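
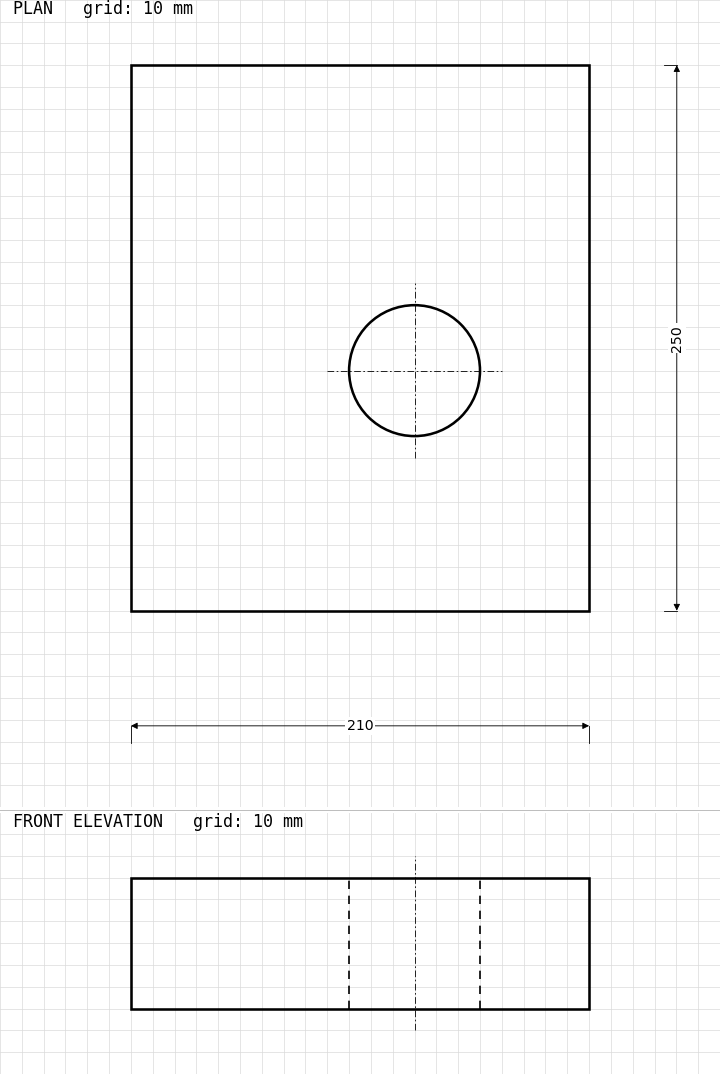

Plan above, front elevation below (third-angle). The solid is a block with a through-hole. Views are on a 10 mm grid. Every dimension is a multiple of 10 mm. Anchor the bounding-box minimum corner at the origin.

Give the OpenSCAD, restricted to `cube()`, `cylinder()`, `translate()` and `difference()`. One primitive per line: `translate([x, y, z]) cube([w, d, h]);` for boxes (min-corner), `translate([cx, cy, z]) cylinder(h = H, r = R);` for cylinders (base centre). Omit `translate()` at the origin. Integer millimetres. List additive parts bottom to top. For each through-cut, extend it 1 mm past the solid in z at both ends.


difference() {
  cube([210, 250, 60]);
  translate([130, 110, -1]) cylinder(h = 62, r = 30);
}


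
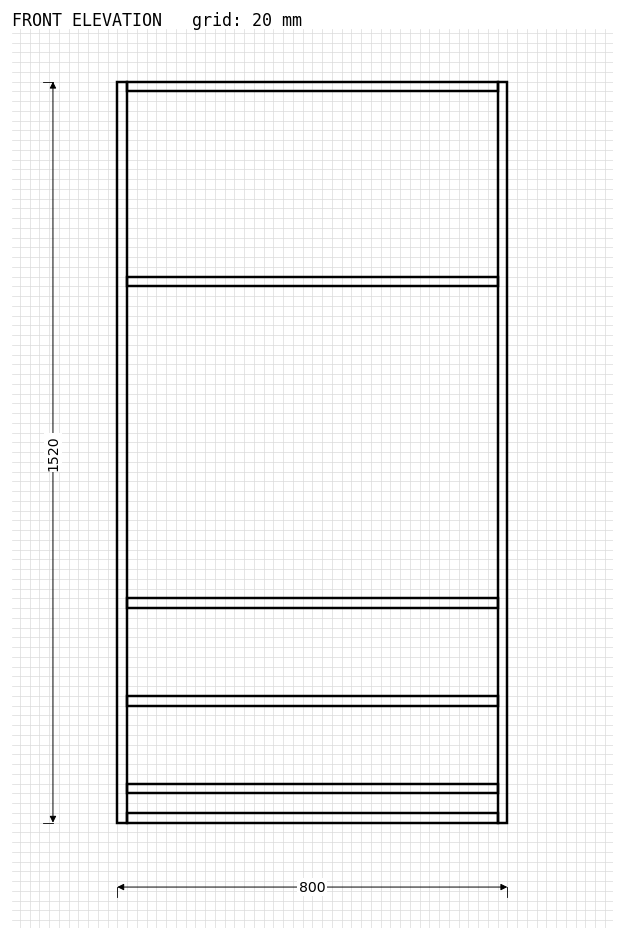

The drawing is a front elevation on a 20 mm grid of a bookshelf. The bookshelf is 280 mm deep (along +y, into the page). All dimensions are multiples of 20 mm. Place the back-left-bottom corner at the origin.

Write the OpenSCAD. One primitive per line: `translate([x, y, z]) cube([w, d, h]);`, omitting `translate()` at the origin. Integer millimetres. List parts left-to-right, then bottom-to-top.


cube([20, 280, 1520]);
translate([20, 0, 0]) cube([760, 280, 20]);
translate([20, 0, 60]) cube([760, 280, 20]);
translate([20, 0, 240]) cube([760, 280, 20]);
translate([20, 0, 440]) cube([760, 280, 20]);
translate([20, 0, 1100]) cube([760, 280, 20]);
translate([20, 0, 1500]) cube([760, 280, 20]);
translate([780, 0, 0]) cube([20, 280, 1520]);


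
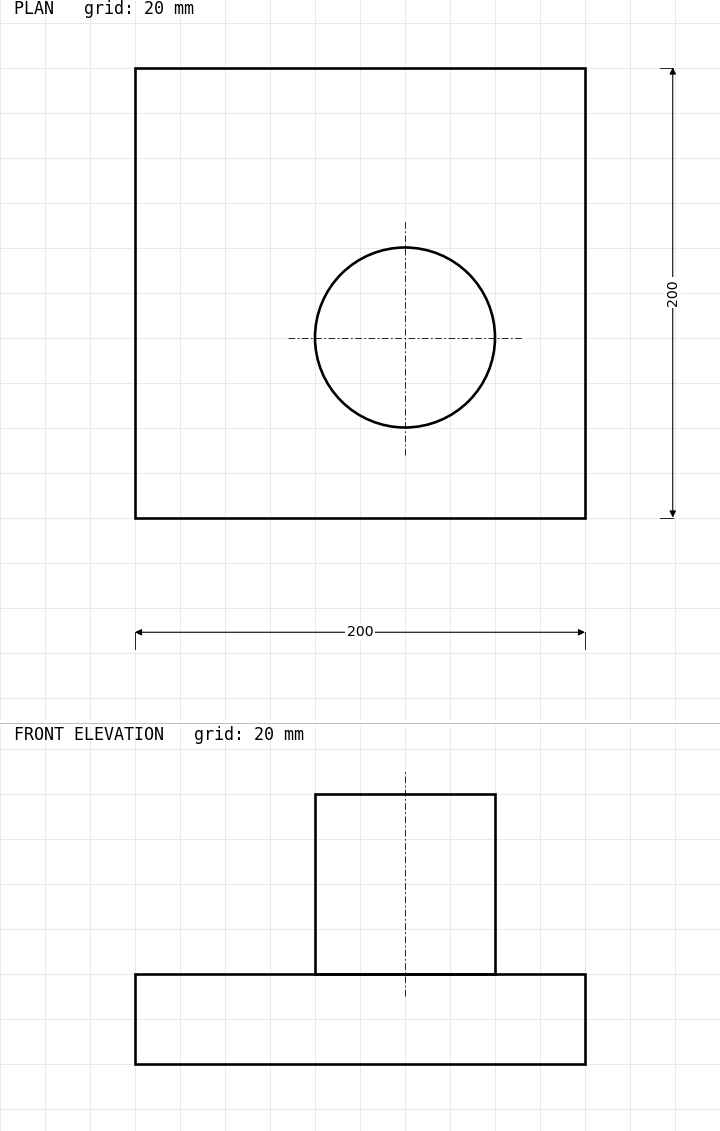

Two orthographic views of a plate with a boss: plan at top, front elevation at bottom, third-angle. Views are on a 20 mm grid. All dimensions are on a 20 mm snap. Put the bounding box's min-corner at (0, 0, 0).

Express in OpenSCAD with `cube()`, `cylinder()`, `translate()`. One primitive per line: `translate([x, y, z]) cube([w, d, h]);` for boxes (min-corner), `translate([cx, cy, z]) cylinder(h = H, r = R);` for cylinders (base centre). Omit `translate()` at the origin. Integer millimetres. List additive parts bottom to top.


cube([200, 200, 40]);
translate([120, 80, 40]) cylinder(h = 80, r = 40);


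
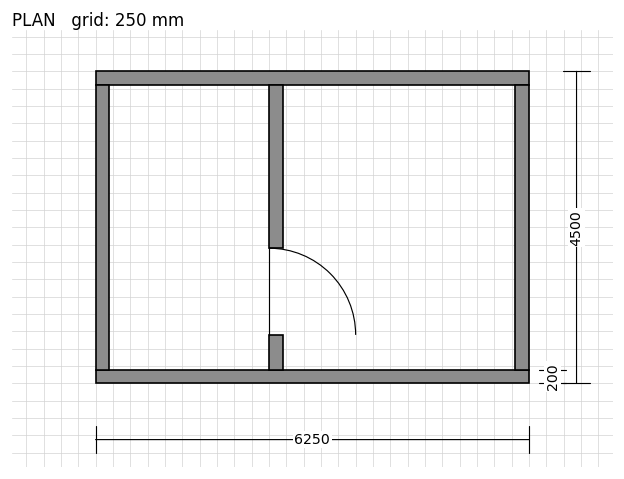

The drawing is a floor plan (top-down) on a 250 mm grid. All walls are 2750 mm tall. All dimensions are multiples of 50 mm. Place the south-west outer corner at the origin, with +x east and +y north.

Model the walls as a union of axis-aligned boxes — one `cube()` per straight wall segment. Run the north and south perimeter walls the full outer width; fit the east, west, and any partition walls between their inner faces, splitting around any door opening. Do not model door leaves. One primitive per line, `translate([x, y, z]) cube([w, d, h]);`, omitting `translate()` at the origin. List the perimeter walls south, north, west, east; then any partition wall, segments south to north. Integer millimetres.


cube([6250, 200, 2750]);
translate([0, 4300, 0]) cube([6250, 200, 2750]);
translate([0, 200, 0]) cube([200, 4100, 2750]);
translate([6050, 200, 0]) cube([200, 4100, 2750]);
translate([2500, 200, 0]) cube([200, 500, 2750]);
translate([2500, 1950, 0]) cube([200, 2350, 2750]);


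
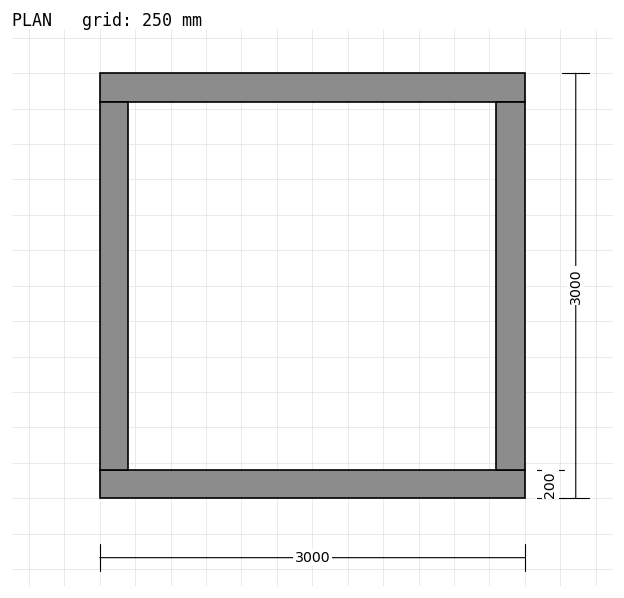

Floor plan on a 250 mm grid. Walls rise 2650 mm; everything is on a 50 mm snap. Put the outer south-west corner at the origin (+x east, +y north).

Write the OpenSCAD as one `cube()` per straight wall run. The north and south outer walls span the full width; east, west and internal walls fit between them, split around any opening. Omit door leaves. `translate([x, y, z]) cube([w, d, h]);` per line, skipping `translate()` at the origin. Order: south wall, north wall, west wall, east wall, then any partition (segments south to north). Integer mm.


cube([3000, 200, 2650]);
translate([0, 2800, 0]) cube([3000, 200, 2650]);
translate([0, 200, 0]) cube([200, 2600, 2650]);
translate([2800, 200, 0]) cube([200, 2600, 2650]);


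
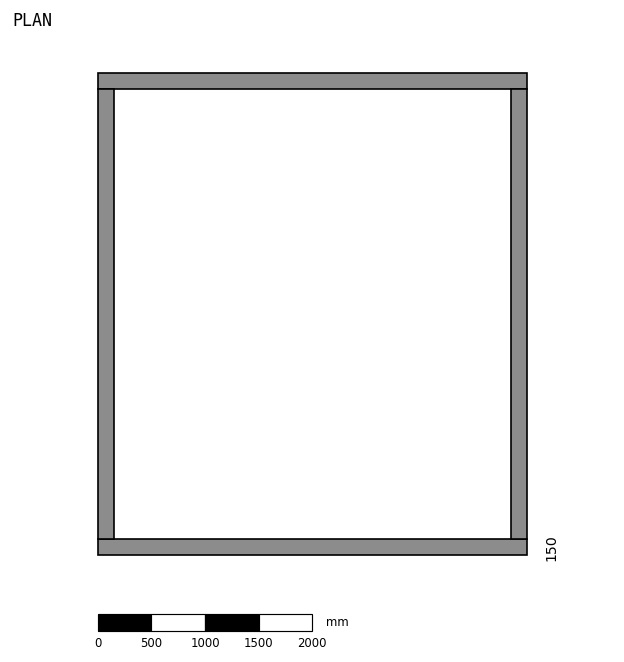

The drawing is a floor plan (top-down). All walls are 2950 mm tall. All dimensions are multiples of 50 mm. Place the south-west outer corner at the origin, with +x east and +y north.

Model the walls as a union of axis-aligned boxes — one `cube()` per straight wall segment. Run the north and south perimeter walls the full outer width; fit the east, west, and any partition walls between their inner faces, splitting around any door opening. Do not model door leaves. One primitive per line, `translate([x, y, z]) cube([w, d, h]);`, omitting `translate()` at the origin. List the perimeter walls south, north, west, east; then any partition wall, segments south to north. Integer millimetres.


cube([4000, 150, 2950]);
translate([0, 4350, 0]) cube([4000, 150, 2950]);
translate([0, 150, 0]) cube([150, 4200, 2950]);
translate([3850, 150, 0]) cube([150, 4200, 2950]);


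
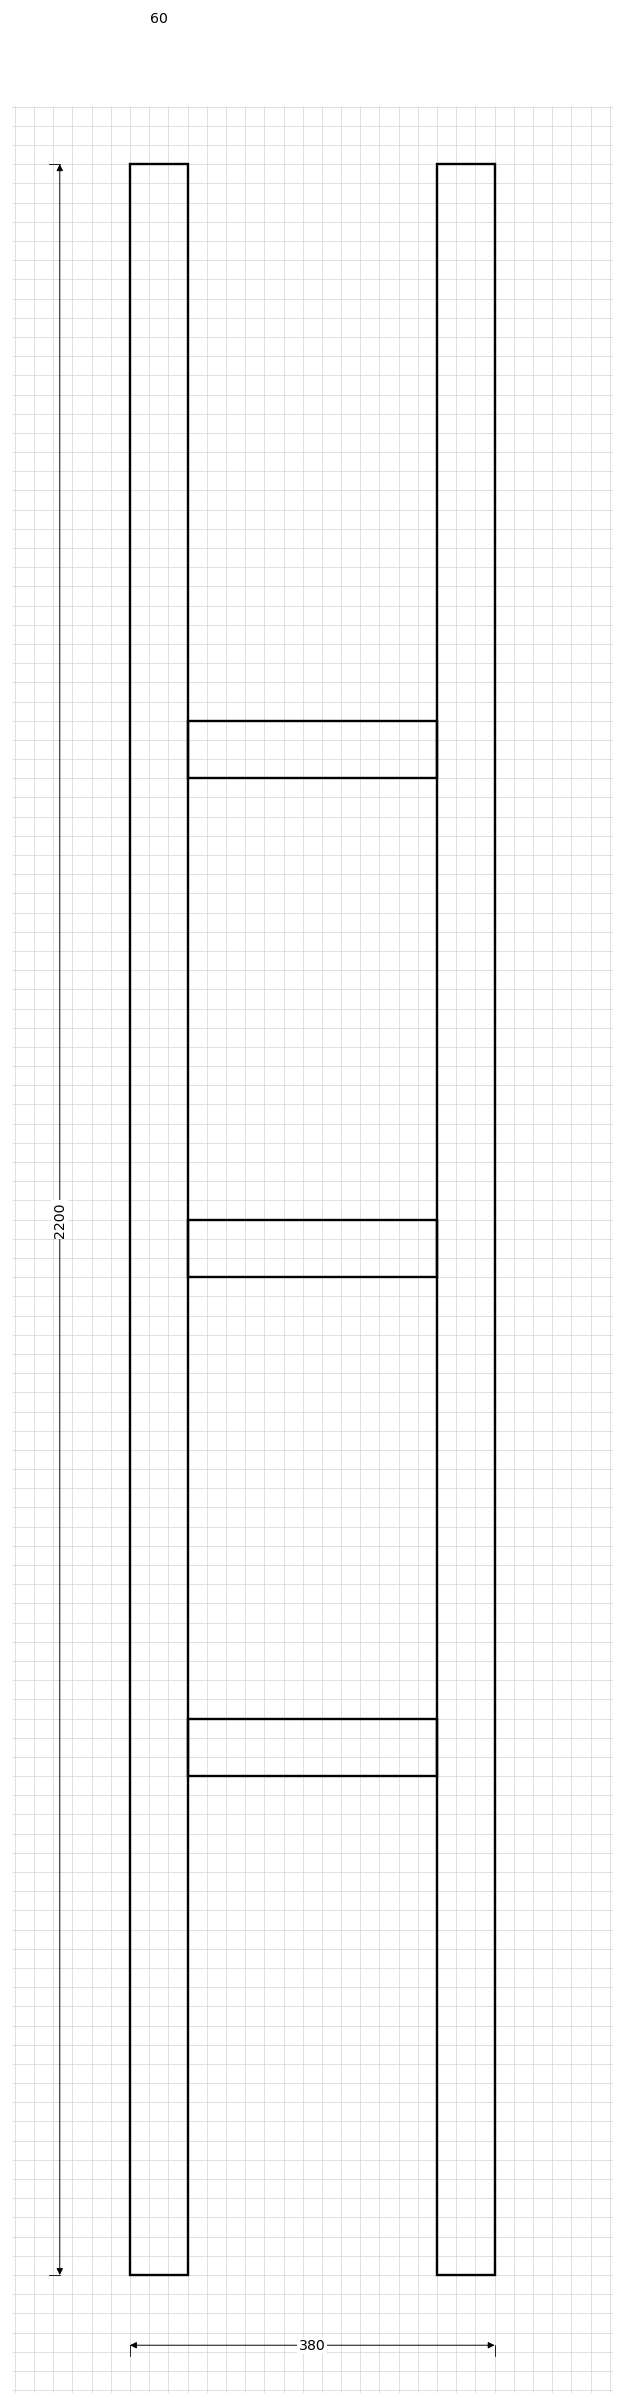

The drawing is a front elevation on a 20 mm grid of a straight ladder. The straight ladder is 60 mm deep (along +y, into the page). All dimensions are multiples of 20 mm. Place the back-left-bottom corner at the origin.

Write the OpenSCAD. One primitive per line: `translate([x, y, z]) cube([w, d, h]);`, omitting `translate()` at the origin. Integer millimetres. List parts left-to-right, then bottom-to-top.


cube([60, 60, 2200]);
translate([60, 0, 520]) cube([260, 60, 60]);
translate([60, 0, 1040]) cube([260, 60, 60]);
translate([60, 0, 1560]) cube([260, 60, 60]);
translate([320, 0, 0]) cube([60, 60, 2200]);


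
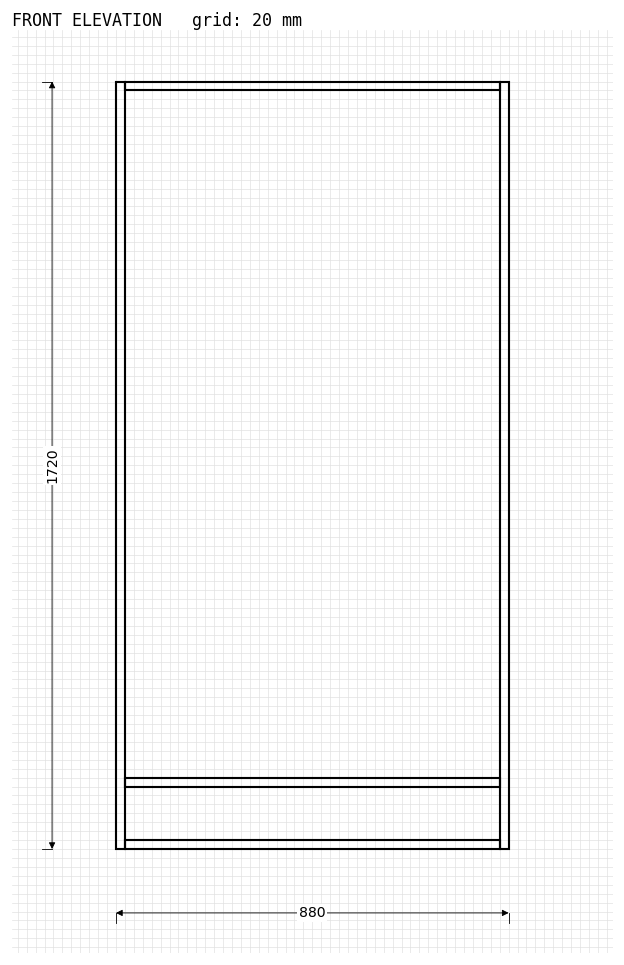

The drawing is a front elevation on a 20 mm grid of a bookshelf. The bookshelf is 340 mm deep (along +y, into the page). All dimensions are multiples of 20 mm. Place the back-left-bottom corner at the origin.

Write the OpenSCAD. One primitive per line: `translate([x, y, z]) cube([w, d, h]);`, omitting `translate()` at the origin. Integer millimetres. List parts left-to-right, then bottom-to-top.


cube([20, 340, 1720]);
translate([20, 0, 0]) cube([840, 340, 20]);
translate([20, 0, 140]) cube([840, 340, 20]);
translate([20, 0, 1700]) cube([840, 340, 20]);
translate([860, 0, 0]) cube([20, 340, 1720]);


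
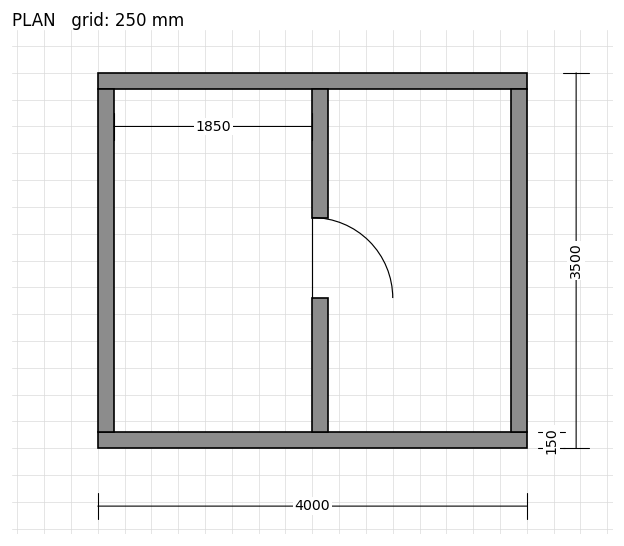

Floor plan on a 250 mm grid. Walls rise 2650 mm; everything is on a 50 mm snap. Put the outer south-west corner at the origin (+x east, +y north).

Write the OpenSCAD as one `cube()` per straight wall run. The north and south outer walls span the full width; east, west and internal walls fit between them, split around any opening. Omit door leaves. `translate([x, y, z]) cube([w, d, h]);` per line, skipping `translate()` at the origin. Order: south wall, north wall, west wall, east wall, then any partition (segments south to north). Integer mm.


cube([4000, 150, 2650]);
translate([0, 3350, 0]) cube([4000, 150, 2650]);
translate([0, 150, 0]) cube([150, 3200, 2650]);
translate([3850, 150, 0]) cube([150, 3200, 2650]);
translate([2000, 150, 0]) cube([150, 1250, 2650]);
translate([2000, 2150, 0]) cube([150, 1200, 2650]);


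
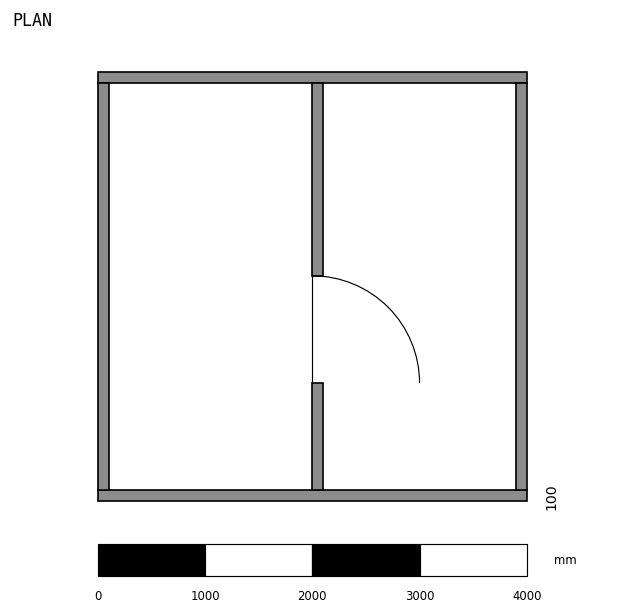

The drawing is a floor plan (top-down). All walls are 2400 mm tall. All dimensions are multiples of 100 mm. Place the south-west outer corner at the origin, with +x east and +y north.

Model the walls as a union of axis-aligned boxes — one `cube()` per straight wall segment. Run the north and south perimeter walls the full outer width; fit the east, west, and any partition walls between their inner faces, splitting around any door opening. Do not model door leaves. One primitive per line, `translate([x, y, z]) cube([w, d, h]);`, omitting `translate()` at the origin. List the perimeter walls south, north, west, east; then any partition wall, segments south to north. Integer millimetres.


cube([4000, 100, 2400]);
translate([0, 3900, 0]) cube([4000, 100, 2400]);
translate([0, 100, 0]) cube([100, 3800, 2400]);
translate([3900, 100, 0]) cube([100, 3800, 2400]);
translate([2000, 100, 0]) cube([100, 1000, 2400]);
translate([2000, 2100, 0]) cube([100, 1800, 2400]);


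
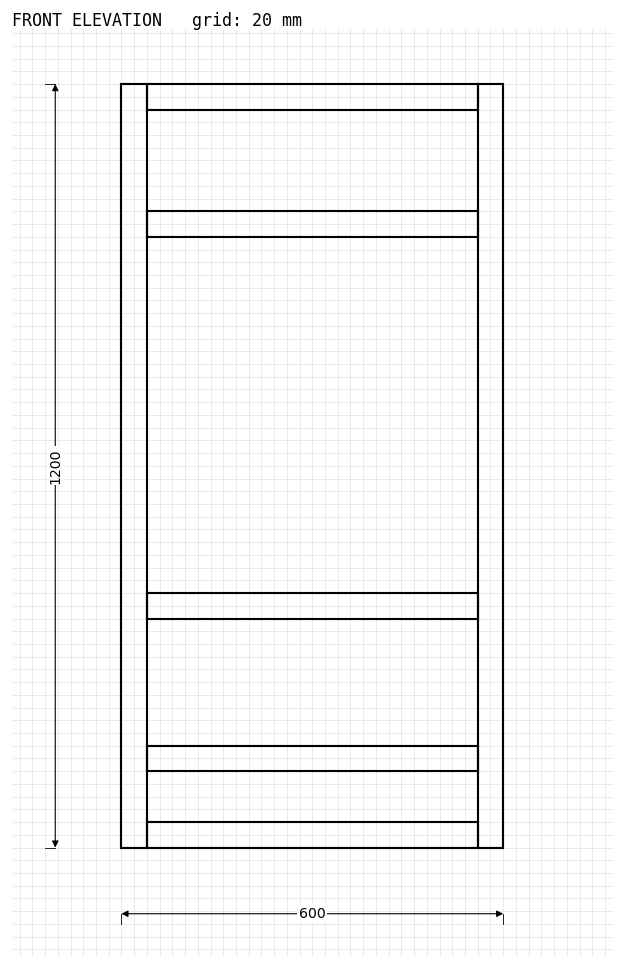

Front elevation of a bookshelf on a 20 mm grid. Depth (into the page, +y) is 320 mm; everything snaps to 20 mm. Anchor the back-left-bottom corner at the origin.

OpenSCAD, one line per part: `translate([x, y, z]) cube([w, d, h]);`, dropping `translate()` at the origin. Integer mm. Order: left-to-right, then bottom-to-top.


cube([40, 320, 1200]);
translate([40, 0, 0]) cube([520, 320, 40]);
translate([40, 0, 120]) cube([520, 320, 40]);
translate([40, 0, 360]) cube([520, 320, 40]);
translate([40, 0, 960]) cube([520, 320, 40]);
translate([40, 0, 1160]) cube([520, 320, 40]);
translate([560, 0, 0]) cube([40, 320, 1200]);


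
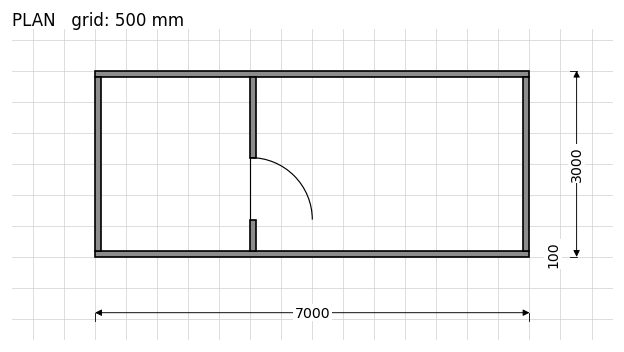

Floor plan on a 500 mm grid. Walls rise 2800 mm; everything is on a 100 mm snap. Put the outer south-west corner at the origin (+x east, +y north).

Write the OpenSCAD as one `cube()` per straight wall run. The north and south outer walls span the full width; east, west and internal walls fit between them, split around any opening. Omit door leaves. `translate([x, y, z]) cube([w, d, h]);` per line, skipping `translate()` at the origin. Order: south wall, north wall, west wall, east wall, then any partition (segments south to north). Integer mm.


cube([7000, 100, 2800]);
translate([0, 2900, 0]) cube([7000, 100, 2800]);
translate([0, 100, 0]) cube([100, 2800, 2800]);
translate([6900, 100, 0]) cube([100, 2800, 2800]);
translate([2500, 100, 0]) cube([100, 500, 2800]);
translate([2500, 1600, 0]) cube([100, 1300, 2800]);


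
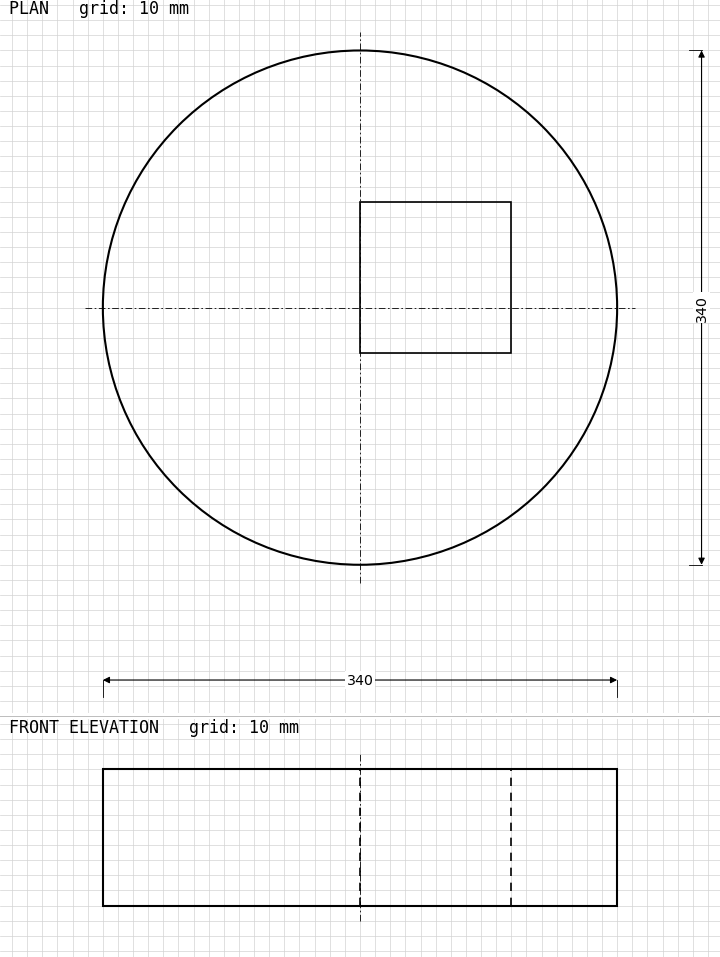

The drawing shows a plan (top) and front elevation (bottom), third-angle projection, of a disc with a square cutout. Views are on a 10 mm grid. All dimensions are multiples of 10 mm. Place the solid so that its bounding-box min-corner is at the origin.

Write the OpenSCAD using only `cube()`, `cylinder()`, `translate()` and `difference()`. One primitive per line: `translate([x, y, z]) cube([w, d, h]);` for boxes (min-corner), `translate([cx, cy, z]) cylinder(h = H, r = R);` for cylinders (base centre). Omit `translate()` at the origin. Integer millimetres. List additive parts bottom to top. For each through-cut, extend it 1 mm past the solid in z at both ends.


difference() {
  translate([170, 170, 0]) cylinder(h = 90, r = 170);
  translate([170, 140, -1]) cube([100, 100, 92]);
}


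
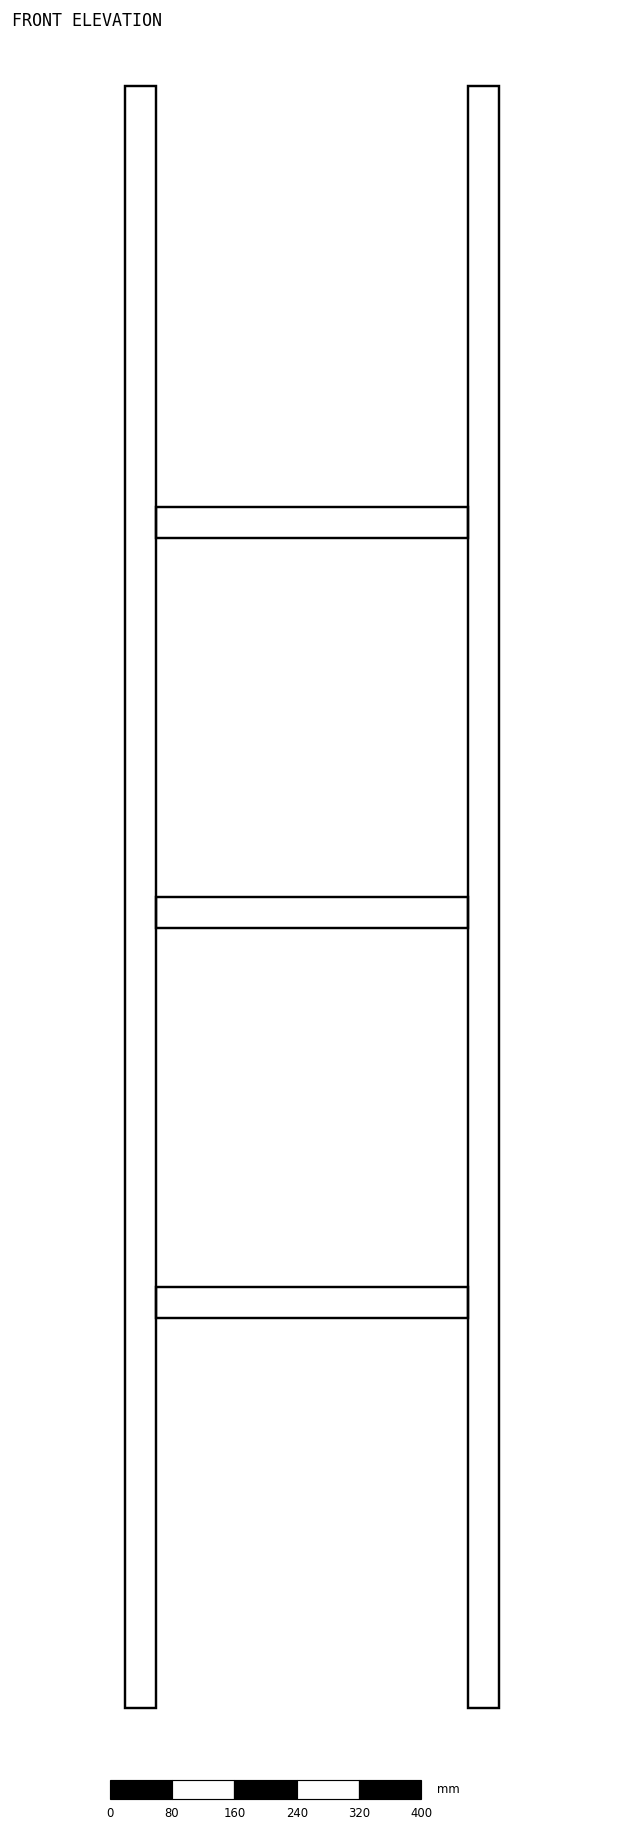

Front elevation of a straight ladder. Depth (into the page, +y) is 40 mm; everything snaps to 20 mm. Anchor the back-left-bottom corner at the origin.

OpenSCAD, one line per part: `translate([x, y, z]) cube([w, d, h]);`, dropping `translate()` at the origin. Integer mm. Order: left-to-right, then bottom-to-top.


cube([40, 40, 2080]);
translate([40, 0, 500]) cube([400, 40, 40]);
translate([40, 0, 1000]) cube([400, 40, 40]);
translate([40, 0, 1500]) cube([400, 40, 40]);
translate([440, 0, 0]) cube([40, 40, 2080]);


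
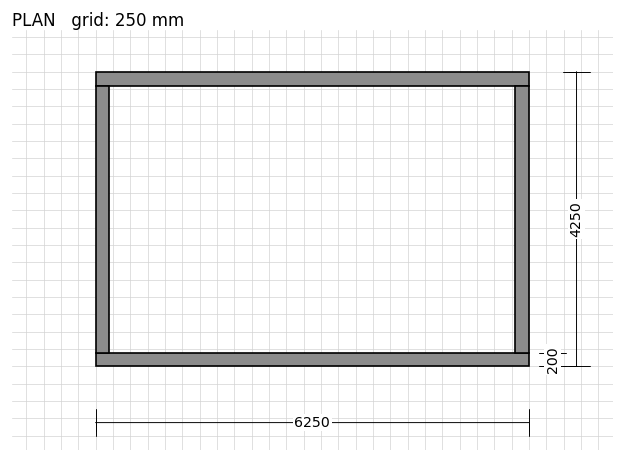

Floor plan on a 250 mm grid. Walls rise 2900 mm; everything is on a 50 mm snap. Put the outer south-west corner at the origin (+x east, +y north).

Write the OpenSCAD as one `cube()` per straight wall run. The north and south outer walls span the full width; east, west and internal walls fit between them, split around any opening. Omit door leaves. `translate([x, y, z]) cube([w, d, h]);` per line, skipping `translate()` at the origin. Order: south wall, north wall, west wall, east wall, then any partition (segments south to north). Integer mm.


cube([6250, 200, 2900]);
translate([0, 4050, 0]) cube([6250, 200, 2900]);
translate([0, 200, 0]) cube([200, 3850, 2900]);
translate([6050, 200, 0]) cube([200, 3850, 2900]);


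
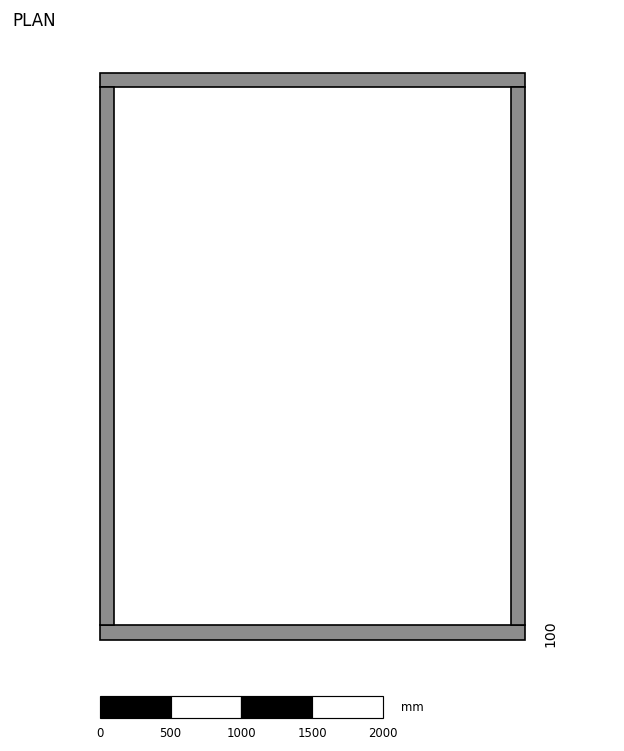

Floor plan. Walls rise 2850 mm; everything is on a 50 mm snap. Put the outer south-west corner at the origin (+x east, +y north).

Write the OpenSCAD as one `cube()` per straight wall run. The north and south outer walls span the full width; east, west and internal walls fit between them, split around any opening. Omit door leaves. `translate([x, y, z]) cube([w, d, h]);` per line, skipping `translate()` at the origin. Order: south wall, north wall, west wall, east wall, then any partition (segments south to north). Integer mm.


cube([3000, 100, 2850]);
translate([0, 3900, 0]) cube([3000, 100, 2850]);
translate([0, 100, 0]) cube([100, 3800, 2850]);
translate([2900, 100, 0]) cube([100, 3800, 2850]);


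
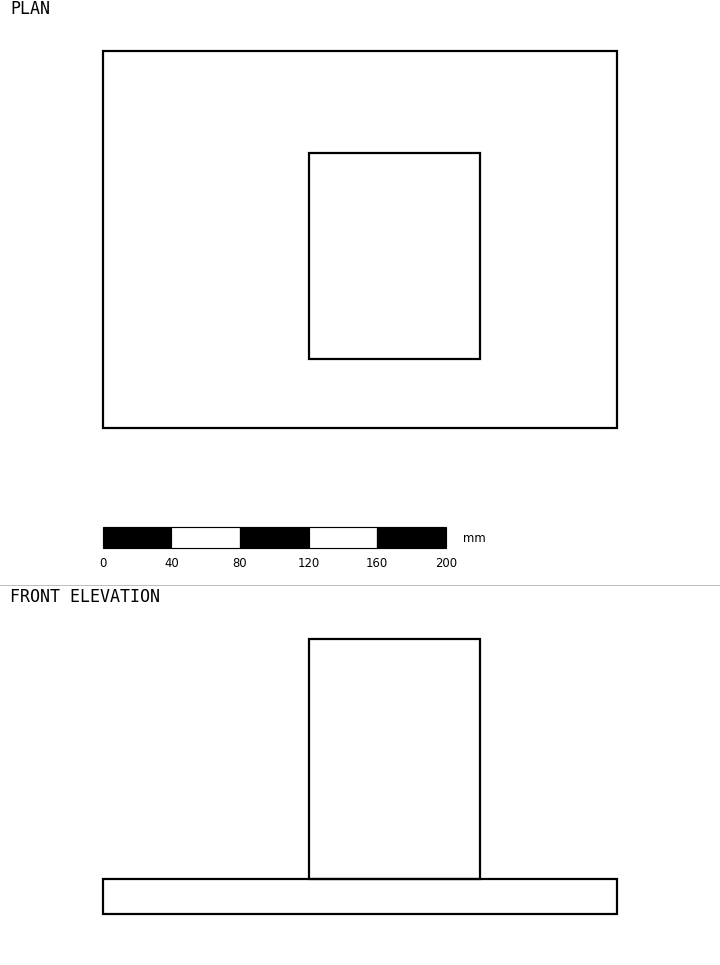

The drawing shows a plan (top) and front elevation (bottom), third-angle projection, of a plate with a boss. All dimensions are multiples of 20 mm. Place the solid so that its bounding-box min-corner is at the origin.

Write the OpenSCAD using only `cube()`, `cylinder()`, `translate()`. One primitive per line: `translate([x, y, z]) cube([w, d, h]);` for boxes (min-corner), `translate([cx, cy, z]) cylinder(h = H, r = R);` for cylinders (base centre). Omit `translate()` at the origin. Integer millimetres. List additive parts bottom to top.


cube([300, 220, 20]);
translate([120, 40, 20]) cube([100, 120, 140]);


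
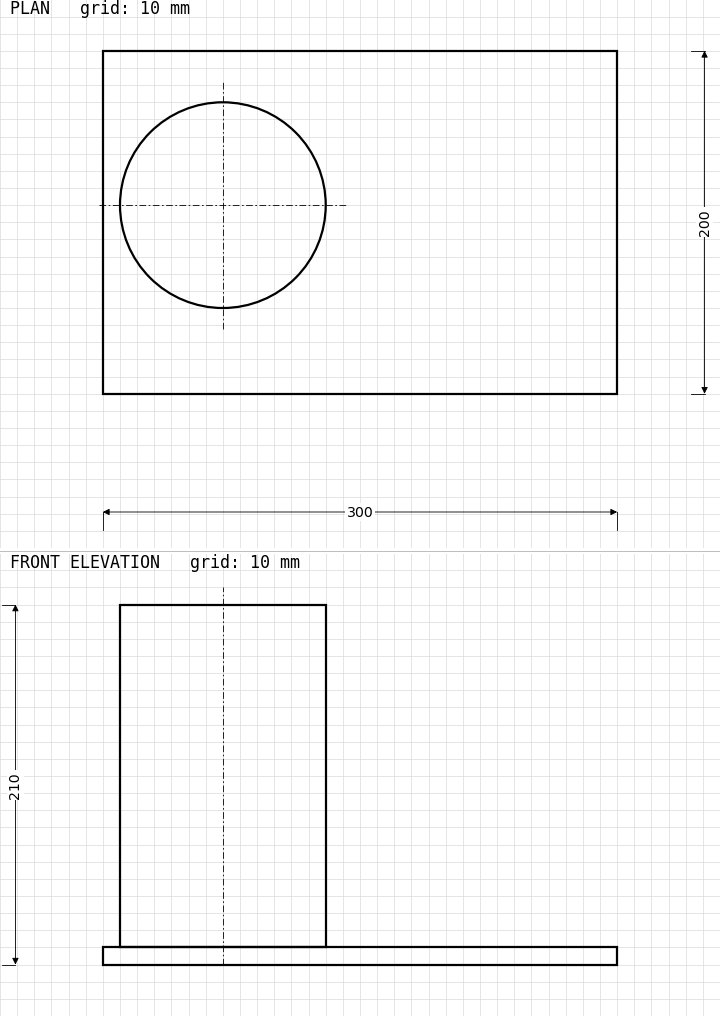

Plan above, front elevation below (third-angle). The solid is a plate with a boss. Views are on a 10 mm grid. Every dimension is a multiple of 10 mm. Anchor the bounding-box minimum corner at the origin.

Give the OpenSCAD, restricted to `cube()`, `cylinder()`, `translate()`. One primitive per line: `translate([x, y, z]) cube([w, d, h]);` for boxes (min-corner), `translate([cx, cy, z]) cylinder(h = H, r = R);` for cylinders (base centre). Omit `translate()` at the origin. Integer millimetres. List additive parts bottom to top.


cube([300, 200, 10]);
translate([70, 110, 10]) cylinder(h = 200, r = 60);


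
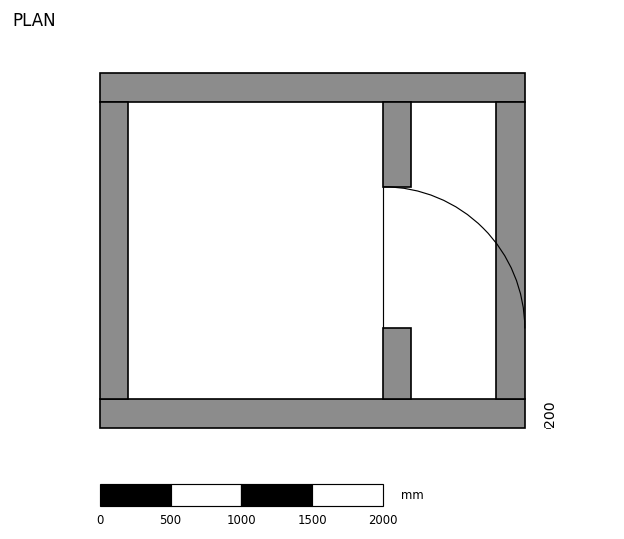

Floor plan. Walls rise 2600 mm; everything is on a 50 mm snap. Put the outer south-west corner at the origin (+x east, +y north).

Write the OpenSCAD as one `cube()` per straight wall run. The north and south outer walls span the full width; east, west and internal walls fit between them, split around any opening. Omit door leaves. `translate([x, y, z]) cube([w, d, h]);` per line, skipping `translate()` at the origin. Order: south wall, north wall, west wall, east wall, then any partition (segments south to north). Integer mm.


cube([3000, 200, 2600]);
translate([0, 2300, 0]) cube([3000, 200, 2600]);
translate([0, 200, 0]) cube([200, 2100, 2600]);
translate([2800, 200, 0]) cube([200, 2100, 2600]);
translate([2000, 200, 0]) cube([200, 500, 2600]);
translate([2000, 1700, 0]) cube([200, 600, 2600]);


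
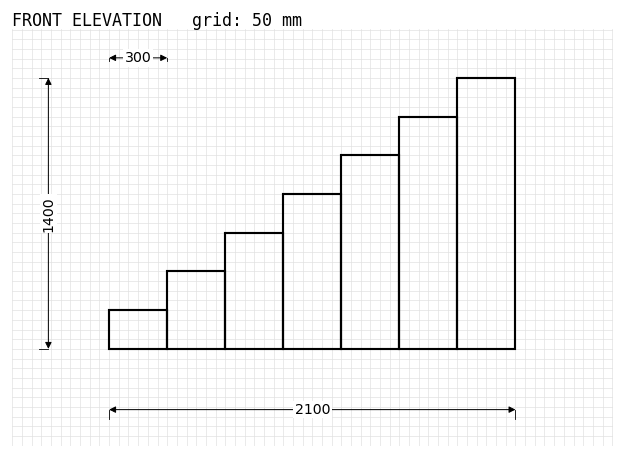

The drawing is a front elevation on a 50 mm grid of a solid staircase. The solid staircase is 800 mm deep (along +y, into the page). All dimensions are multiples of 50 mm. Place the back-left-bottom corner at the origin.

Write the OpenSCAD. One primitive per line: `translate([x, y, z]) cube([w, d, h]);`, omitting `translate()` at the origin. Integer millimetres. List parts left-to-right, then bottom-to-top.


cube([300, 800, 200]);
translate([300, 0, 0]) cube([300, 800, 400]);
translate([600, 0, 0]) cube([300, 800, 600]);
translate([900, 0, 0]) cube([300, 800, 800]);
translate([1200, 0, 0]) cube([300, 800, 1000]);
translate([1500, 0, 0]) cube([300, 800, 1200]);
translate([1800, 0, 0]) cube([300, 800, 1400]);


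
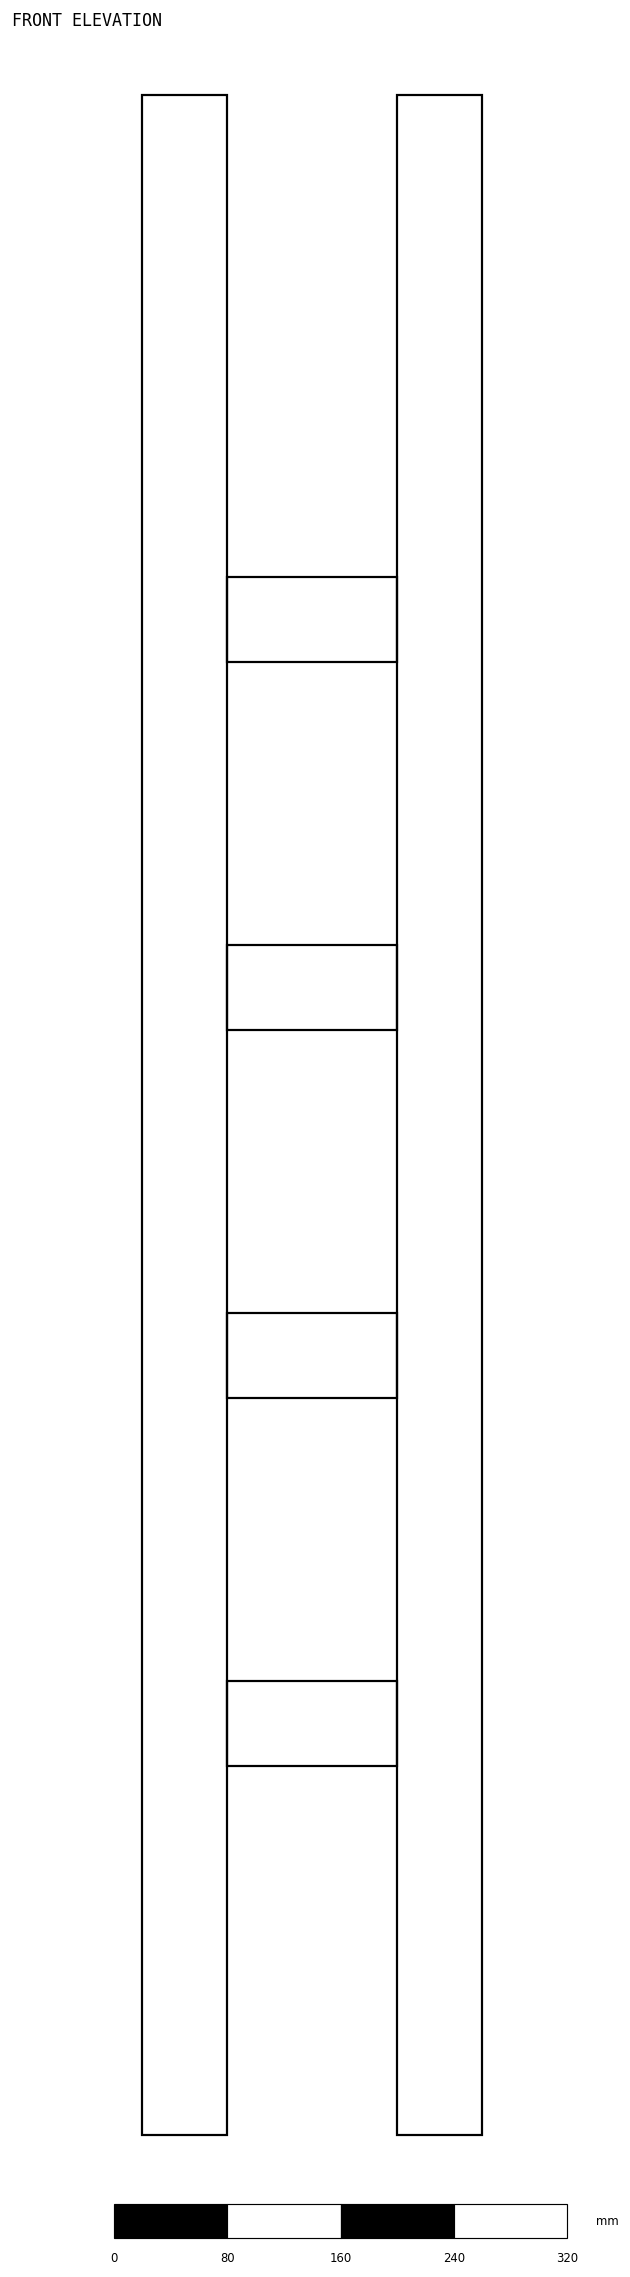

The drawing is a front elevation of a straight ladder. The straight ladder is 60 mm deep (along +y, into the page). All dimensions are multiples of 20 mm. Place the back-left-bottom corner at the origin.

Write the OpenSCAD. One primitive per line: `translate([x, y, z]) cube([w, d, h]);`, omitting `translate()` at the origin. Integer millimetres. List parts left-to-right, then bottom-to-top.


cube([60, 60, 1440]);
translate([60, 0, 260]) cube([120, 60, 60]);
translate([60, 0, 520]) cube([120, 60, 60]);
translate([60, 0, 780]) cube([120, 60, 60]);
translate([60, 0, 1040]) cube([120, 60, 60]);
translate([180, 0, 0]) cube([60, 60, 1440]);


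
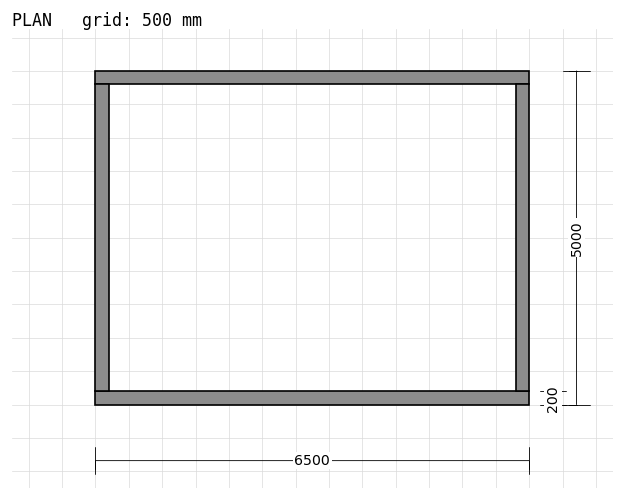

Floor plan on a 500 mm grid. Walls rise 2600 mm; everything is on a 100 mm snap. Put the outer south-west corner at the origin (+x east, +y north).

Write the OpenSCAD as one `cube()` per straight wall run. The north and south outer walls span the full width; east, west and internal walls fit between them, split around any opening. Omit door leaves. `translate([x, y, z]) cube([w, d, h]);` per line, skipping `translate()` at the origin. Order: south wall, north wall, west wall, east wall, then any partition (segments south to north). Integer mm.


cube([6500, 200, 2600]);
translate([0, 4800, 0]) cube([6500, 200, 2600]);
translate([0, 200, 0]) cube([200, 4600, 2600]);
translate([6300, 200, 0]) cube([200, 4600, 2600]);


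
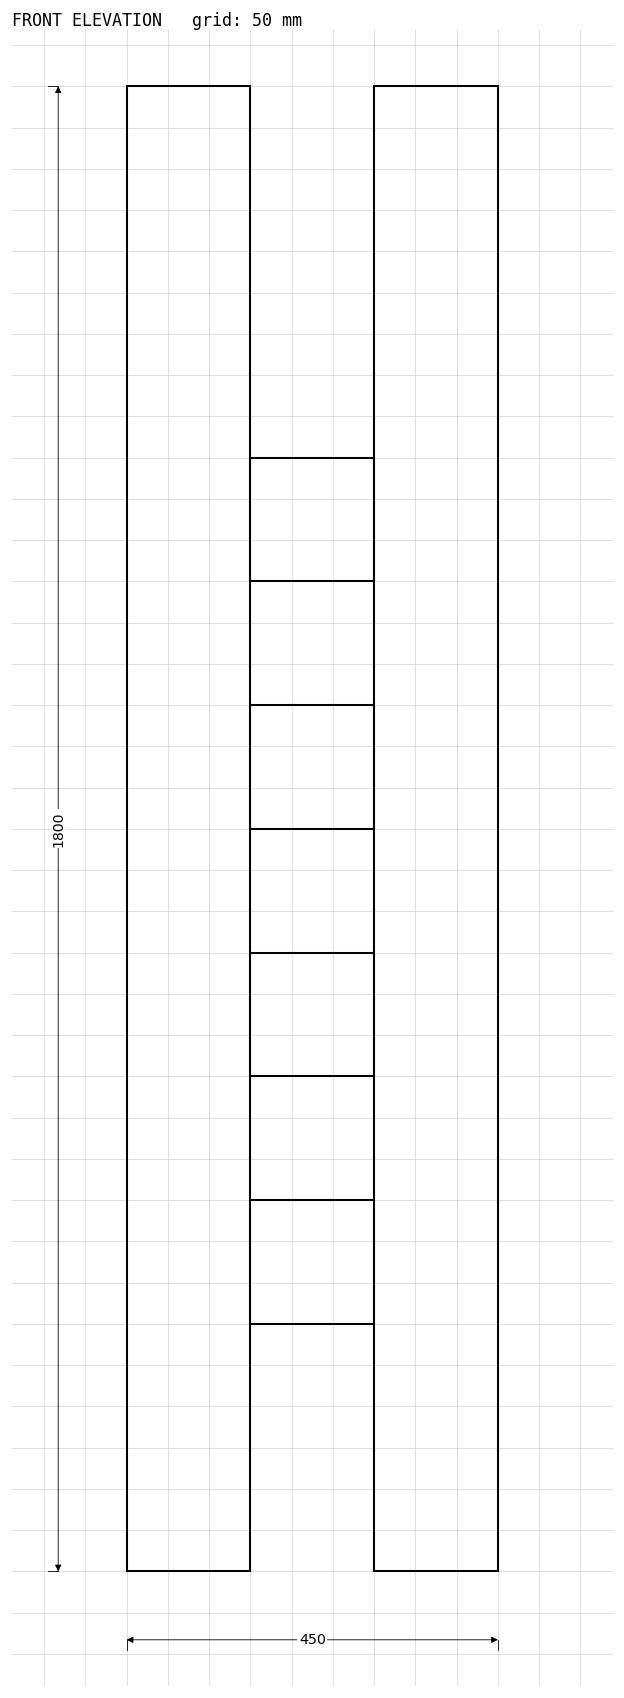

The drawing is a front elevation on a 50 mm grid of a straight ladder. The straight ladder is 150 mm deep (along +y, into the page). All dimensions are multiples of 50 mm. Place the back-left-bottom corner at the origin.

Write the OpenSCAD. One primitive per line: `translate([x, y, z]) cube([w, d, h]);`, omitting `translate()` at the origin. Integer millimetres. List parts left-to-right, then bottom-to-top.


cube([150, 150, 1800]);
translate([150, 0, 300]) cube([150, 150, 150]);
translate([150, 0, 600]) cube([150, 150, 150]);
translate([150, 0, 900]) cube([150, 150, 150]);
translate([150, 0, 1200]) cube([150, 150, 150]);
translate([300, 0, 0]) cube([150, 150, 1800]);


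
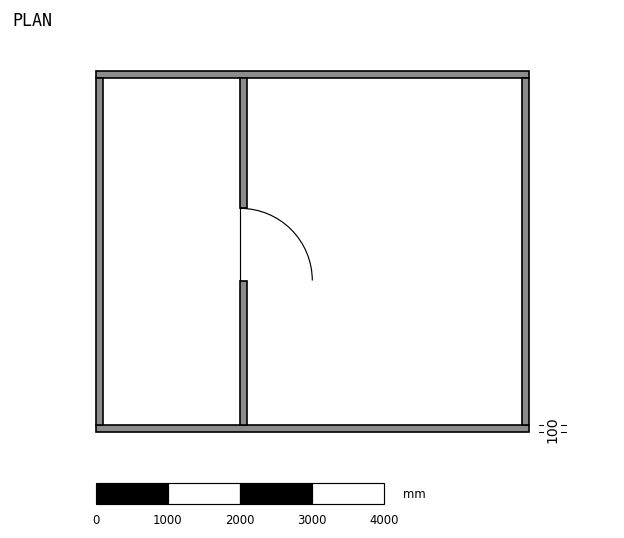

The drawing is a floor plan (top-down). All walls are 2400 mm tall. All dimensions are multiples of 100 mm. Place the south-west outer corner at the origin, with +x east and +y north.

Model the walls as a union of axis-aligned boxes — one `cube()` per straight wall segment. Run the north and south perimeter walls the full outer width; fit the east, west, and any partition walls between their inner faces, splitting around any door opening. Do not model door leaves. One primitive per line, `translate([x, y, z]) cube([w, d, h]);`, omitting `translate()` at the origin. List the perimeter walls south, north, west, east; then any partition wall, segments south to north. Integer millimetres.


cube([6000, 100, 2400]);
translate([0, 4900, 0]) cube([6000, 100, 2400]);
translate([0, 100, 0]) cube([100, 4800, 2400]);
translate([5900, 100, 0]) cube([100, 4800, 2400]);
translate([2000, 100, 0]) cube([100, 2000, 2400]);
translate([2000, 3100, 0]) cube([100, 1800, 2400]);


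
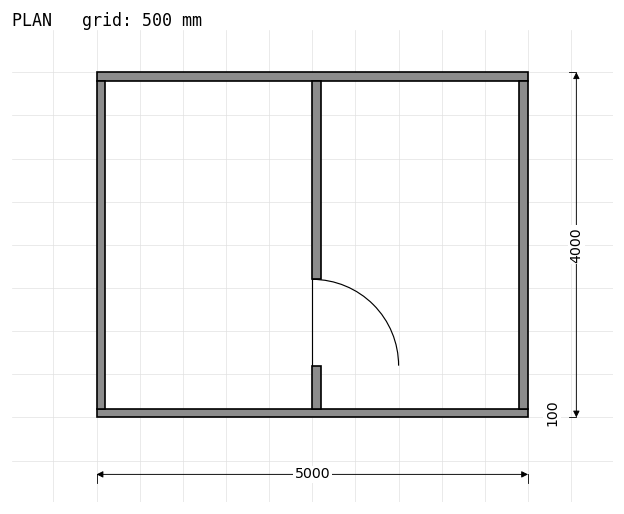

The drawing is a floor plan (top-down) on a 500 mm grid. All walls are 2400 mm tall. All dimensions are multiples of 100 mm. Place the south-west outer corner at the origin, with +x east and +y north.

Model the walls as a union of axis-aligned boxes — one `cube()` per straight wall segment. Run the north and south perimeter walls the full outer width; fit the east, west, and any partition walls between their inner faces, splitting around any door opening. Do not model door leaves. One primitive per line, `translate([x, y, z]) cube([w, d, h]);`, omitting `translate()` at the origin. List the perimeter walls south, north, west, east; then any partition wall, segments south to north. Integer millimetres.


cube([5000, 100, 2400]);
translate([0, 3900, 0]) cube([5000, 100, 2400]);
translate([0, 100, 0]) cube([100, 3800, 2400]);
translate([4900, 100, 0]) cube([100, 3800, 2400]);
translate([2500, 100, 0]) cube([100, 500, 2400]);
translate([2500, 1600, 0]) cube([100, 2300, 2400]);


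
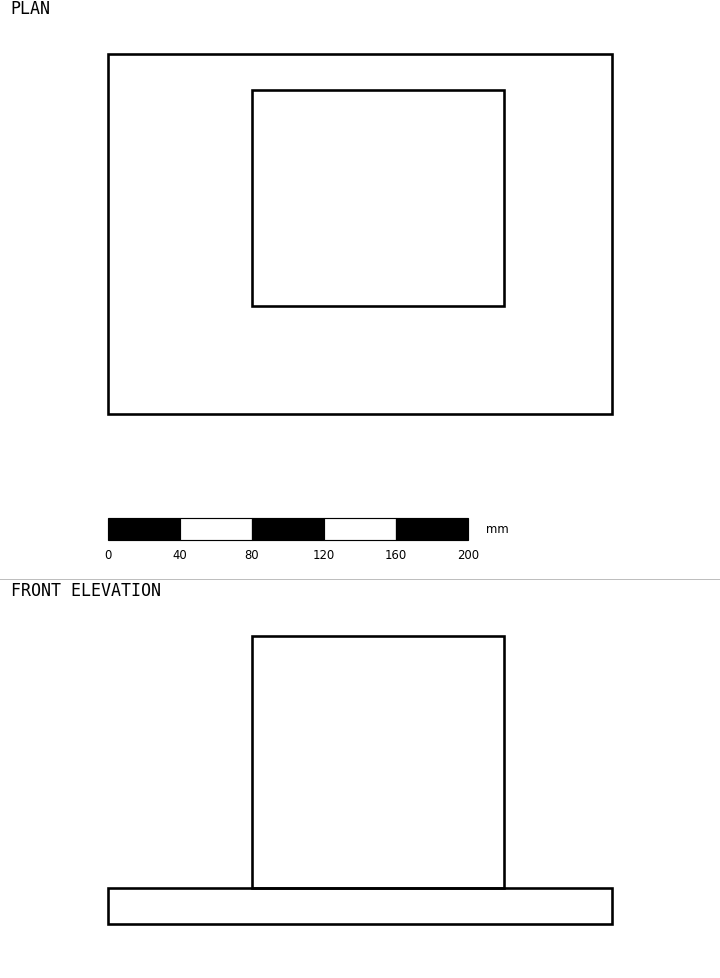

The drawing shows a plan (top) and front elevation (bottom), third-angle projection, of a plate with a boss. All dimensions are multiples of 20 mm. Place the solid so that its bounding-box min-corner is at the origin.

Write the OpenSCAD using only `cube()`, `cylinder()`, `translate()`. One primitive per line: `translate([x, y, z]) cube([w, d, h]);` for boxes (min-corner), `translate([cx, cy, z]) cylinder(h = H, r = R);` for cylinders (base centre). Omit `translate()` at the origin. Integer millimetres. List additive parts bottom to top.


cube([280, 200, 20]);
translate([80, 60, 20]) cube([140, 120, 140]);


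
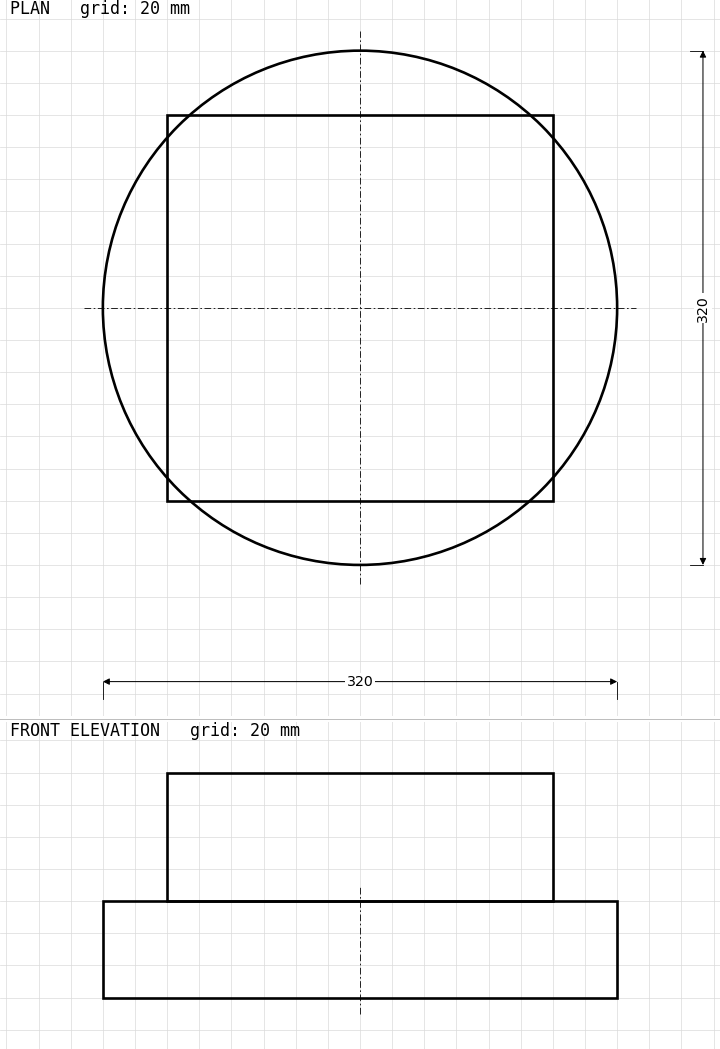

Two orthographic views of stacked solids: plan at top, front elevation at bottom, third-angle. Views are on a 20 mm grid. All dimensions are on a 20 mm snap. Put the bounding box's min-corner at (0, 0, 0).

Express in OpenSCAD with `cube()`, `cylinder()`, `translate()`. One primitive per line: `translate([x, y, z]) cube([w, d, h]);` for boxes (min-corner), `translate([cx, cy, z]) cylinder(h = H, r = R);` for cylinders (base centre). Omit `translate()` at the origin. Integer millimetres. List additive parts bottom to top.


translate([160, 160, 0]) cylinder(h = 60, r = 160);
translate([40, 40, 60]) cube([240, 240, 80]);


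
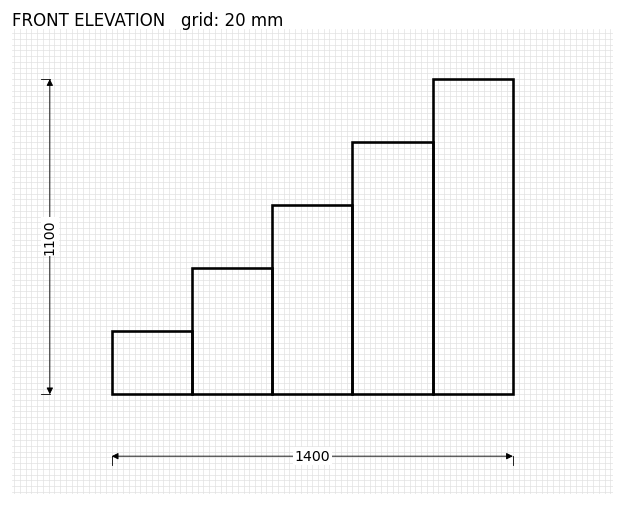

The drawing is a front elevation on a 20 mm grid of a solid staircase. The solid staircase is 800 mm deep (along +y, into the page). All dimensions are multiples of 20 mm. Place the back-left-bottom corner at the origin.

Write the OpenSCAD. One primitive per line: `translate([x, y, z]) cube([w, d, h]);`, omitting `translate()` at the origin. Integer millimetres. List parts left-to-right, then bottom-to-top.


cube([280, 800, 220]);
translate([280, 0, 0]) cube([280, 800, 440]);
translate([560, 0, 0]) cube([280, 800, 660]);
translate([840, 0, 0]) cube([280, 800, 880]);
translate([1120, 0, 0]) cube([280, 800, 1100]);


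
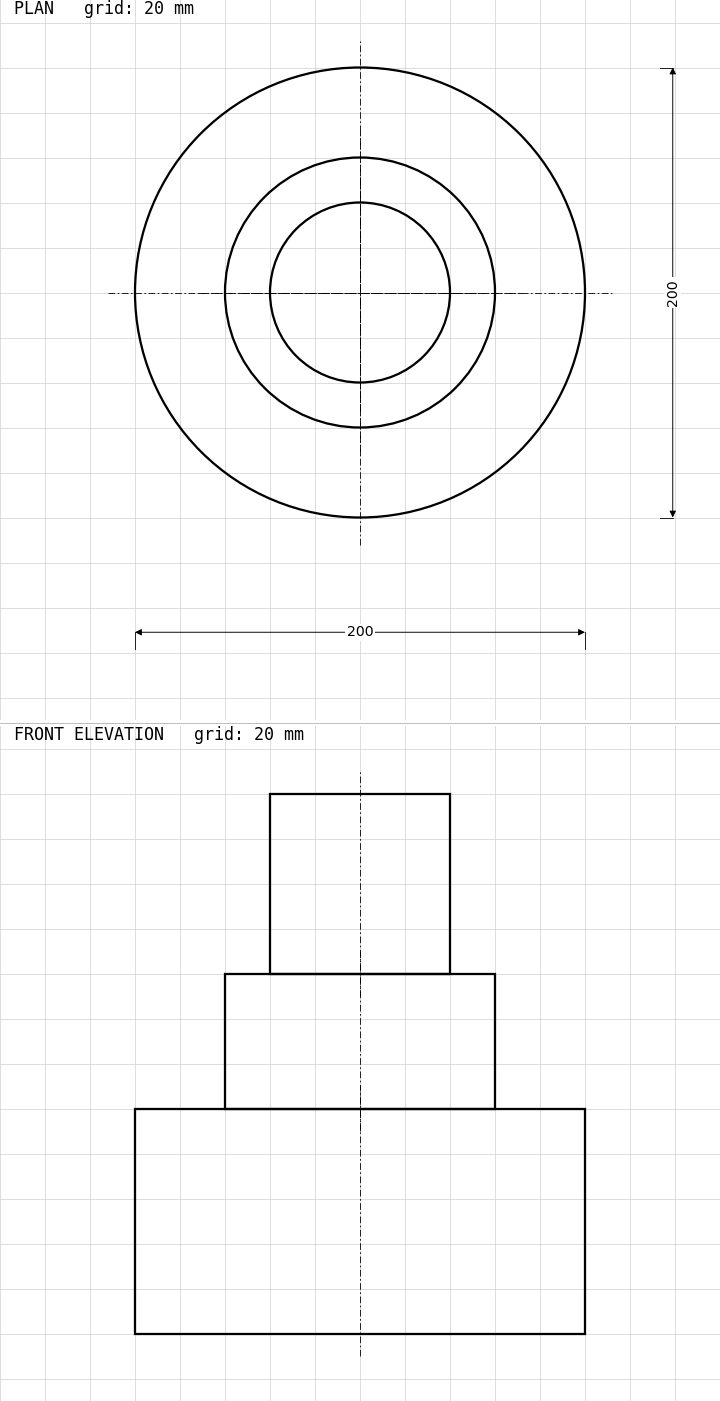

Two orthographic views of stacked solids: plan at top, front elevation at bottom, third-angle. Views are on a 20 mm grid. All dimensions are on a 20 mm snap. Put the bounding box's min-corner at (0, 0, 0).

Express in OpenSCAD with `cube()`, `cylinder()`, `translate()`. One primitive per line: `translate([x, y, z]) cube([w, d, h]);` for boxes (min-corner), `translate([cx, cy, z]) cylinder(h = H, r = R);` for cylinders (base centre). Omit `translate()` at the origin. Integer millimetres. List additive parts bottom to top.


translate([100, 100, 0]) cylinder(h = 100, r = 100);
translate([100, 100, 100]) cylinder(h = 60, r = 60);
translate([100, 100, 160]) cylinder(h = 80, r = 40);


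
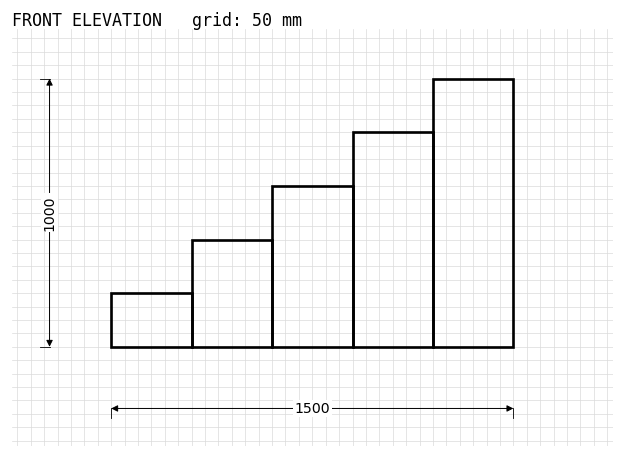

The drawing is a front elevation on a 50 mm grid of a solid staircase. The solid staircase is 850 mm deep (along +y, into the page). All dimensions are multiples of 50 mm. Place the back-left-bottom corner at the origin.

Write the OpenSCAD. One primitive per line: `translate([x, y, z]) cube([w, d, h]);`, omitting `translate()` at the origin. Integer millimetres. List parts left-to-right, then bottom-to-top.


cube([300, 850, 200]);
translate([300, 0, 0]) cube([300, 850, 400]);
translate([600, 0, 0]) cube([300, 850, 600]);
translate([900, 0, 0]) cube([300, 850, 800]);
translate([1200, 0, 0]) cube([300, 850, 1000]);


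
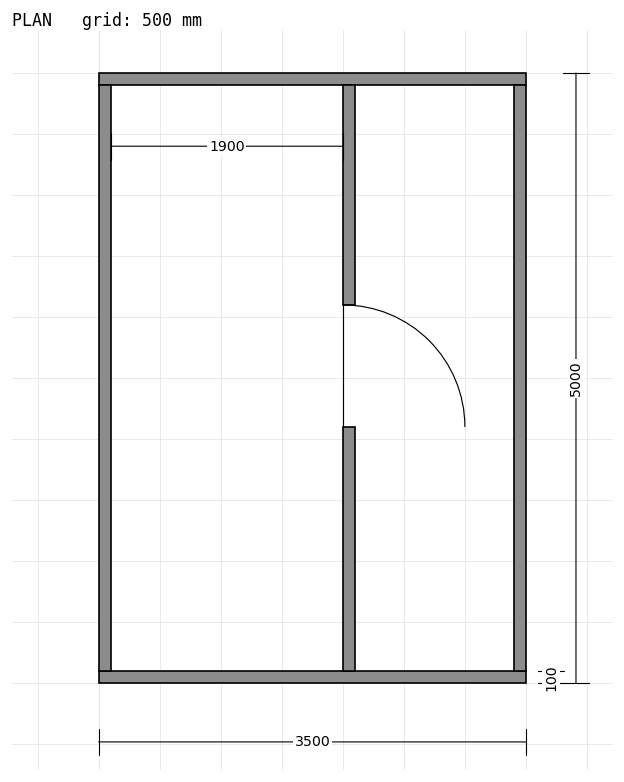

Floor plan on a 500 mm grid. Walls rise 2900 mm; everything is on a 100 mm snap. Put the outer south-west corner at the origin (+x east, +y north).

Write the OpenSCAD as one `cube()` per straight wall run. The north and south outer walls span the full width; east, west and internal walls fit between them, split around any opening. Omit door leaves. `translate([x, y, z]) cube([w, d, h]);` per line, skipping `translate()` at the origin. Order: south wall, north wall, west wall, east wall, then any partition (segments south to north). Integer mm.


cube([3500, 100, 2900]);
translate([0, 4900, 0]) cube([3500, 100, 2900]);
translate([0, 100, 0]) cube([100, 4800, 2900]);
translate([3400, 100, 0]) cube([100, 4800, 2900]);
translate([2000, 100, 0]) cube([100, 2000, 2900]);
translate([2000, 3100, 0]) cube([100, 1800, 2900]);


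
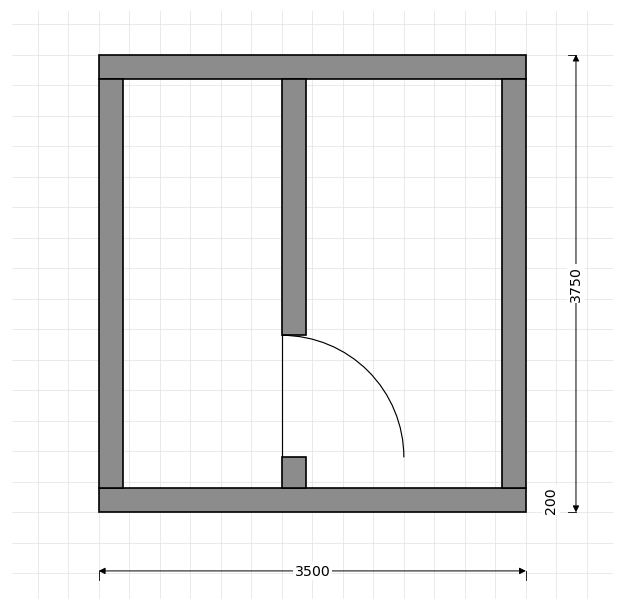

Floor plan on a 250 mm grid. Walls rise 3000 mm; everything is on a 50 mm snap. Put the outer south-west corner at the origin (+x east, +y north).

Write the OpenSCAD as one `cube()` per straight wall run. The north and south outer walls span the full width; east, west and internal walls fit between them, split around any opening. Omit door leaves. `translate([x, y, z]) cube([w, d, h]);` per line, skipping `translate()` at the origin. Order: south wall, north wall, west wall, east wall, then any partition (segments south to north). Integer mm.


cube([3500, 200, 3000]);
translate([0, 3550, 0]) cube([3500, 200, 3000]);
translate([0, 200, 0]) cube([200, 3350, 3000]);
translate([3300, 200, 0]) cube([200, 3350, 3000]);
translate([1500, 200, 0]) cube([200, 250, 3000]);
translate([1500, 1450, 0]) cube([200, 2100, 3000]);


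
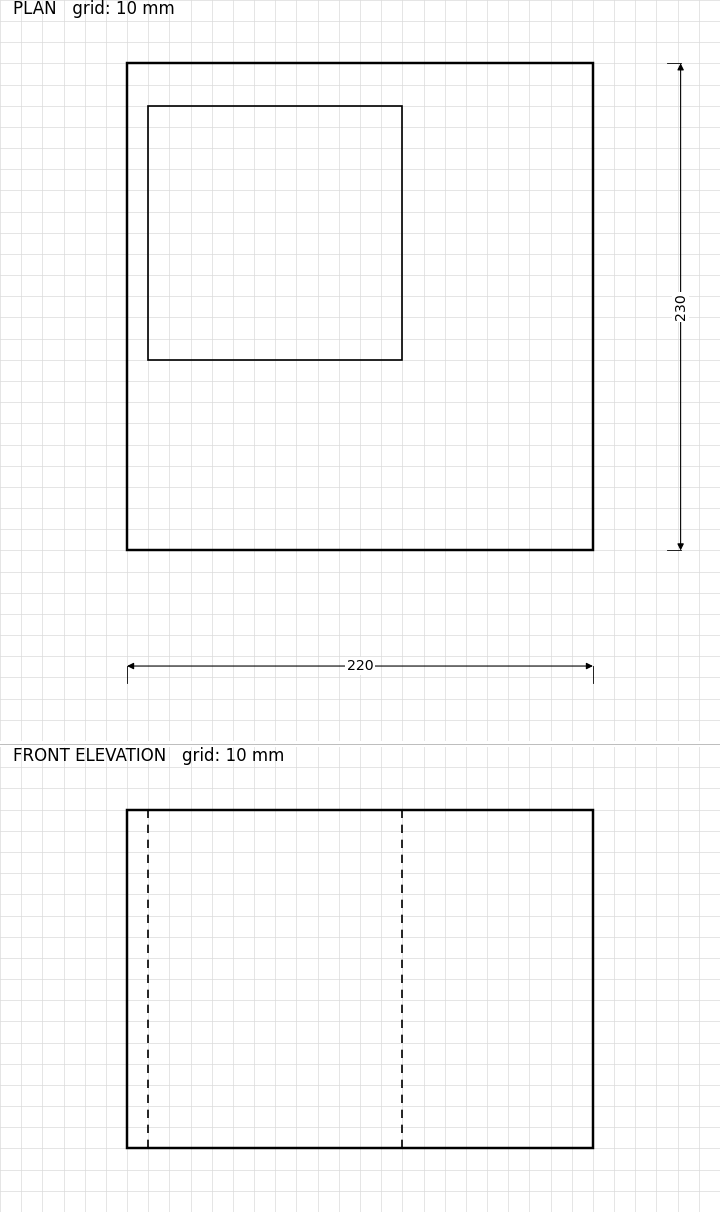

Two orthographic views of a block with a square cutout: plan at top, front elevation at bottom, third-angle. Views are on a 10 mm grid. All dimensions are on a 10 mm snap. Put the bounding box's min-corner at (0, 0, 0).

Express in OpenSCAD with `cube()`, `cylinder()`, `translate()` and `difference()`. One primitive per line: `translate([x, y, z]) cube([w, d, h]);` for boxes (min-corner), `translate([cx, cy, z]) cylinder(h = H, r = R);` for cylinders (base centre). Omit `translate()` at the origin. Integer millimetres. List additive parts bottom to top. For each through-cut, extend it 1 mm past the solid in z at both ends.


difference() {
  cube([220, 230, 160]);
  translate([10, 90, -1]) cube([120, 120, 162]);
}


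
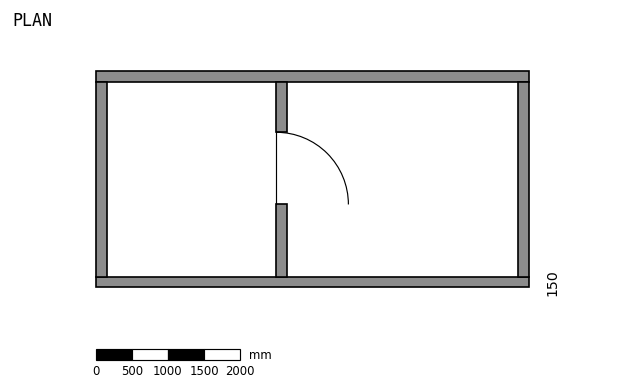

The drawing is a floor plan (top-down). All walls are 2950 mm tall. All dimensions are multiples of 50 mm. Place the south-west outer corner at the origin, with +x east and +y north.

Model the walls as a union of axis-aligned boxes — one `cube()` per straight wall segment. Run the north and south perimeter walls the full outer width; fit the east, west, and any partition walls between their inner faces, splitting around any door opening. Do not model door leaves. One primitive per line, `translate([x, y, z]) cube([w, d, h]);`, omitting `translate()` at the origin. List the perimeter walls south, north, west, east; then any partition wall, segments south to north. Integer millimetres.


cube([6000, 150, 2950]);
translate([0, 2850, 0]) cube([6000, 150, 2950]);
translate([0, 150, 0]) cube([150, 2700, 2950]);
translate([5850, 150, 0]) cube([150, 2700, 2950]);
translate([2500, 150, 0]) cube([150, 1000, 2950]);
translate([2500, 2150, 0]) cube([150, 700, 2950]);


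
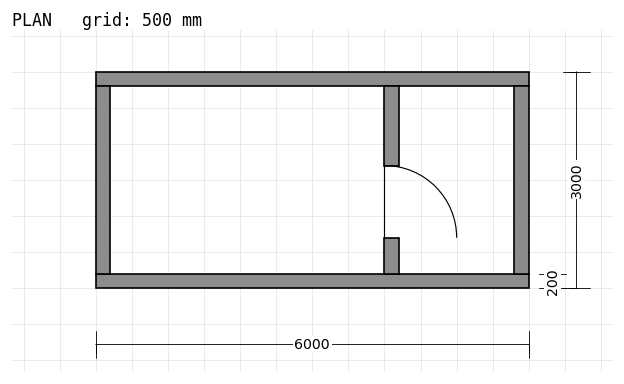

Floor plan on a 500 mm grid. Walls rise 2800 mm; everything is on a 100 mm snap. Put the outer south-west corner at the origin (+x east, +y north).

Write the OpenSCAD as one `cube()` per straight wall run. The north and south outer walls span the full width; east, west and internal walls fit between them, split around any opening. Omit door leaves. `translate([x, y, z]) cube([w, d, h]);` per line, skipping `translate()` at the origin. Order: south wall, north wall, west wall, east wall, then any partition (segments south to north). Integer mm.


cube([6000, 200, 2800]);
translate([0, 2800, 0]) cube([6000, 200, 2800]);
translate([0, 200, 0]) cube([200, 2600, 2800]);
translate([5800, 200, 0]) cube([200, 2600, 2800]);
translate([4000, 200, 0]) cube([200, 500, 2800]);
translate([4000, 1700, 0]) cube([200, 1100, 2800]);


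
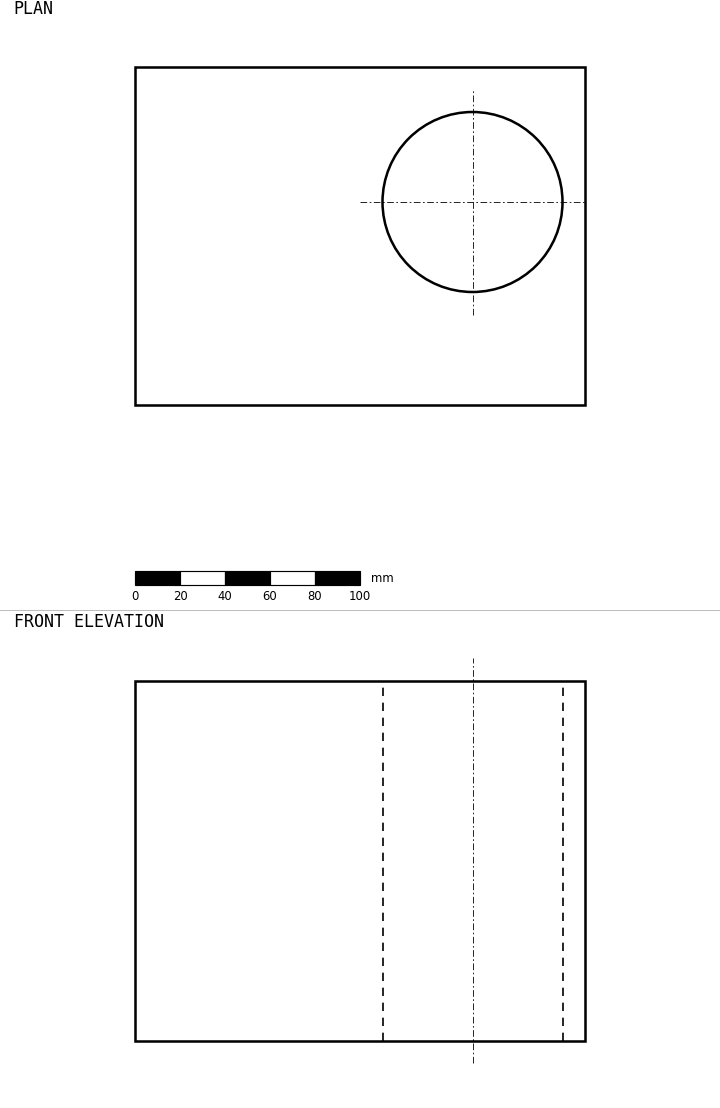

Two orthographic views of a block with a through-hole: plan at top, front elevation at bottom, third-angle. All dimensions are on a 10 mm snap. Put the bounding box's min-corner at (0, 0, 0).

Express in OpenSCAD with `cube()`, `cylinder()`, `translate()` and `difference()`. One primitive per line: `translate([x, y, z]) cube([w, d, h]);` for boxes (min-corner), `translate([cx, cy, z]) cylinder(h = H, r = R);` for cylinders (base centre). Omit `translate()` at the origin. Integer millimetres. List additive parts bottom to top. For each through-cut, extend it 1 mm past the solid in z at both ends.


difference() {
  cube([200, 150, 160]);
  translate([150, 90, -1]) cylinder(h = 162, r = 40);
}


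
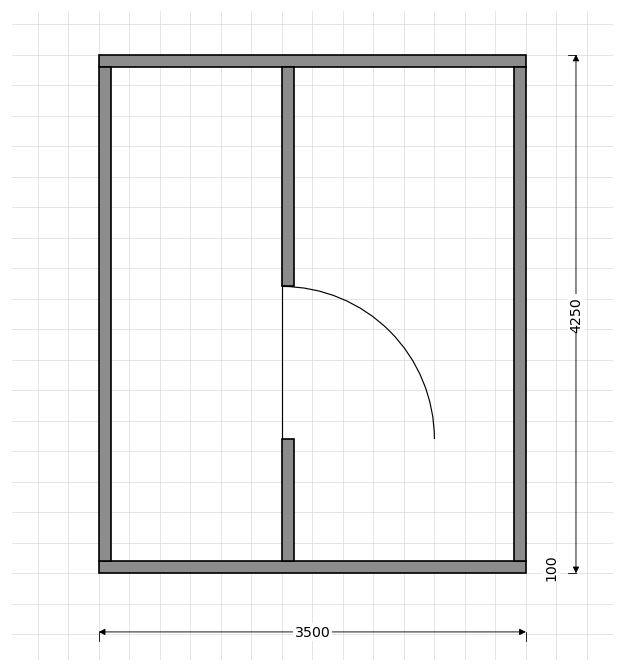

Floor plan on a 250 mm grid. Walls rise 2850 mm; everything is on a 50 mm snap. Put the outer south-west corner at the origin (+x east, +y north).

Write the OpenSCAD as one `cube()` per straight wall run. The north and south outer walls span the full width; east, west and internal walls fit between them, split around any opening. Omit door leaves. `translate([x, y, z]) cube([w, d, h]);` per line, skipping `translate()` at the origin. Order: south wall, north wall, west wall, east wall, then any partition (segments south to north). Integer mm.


cube([3500, 100, 2850]);
translate([0, 4150, 0]) cube([3500, 100, 2850]);
translate([0, 100, 0]) cube([100, 4050, 2850]);
translate([3400, 100, 0]) cube([100, 4050, 2850]);
translate([1500, 100, 0]) cube([100, 1000, 2850]);
translate([1500, 2350, 0]) cube([100, 1800, 2850]);
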